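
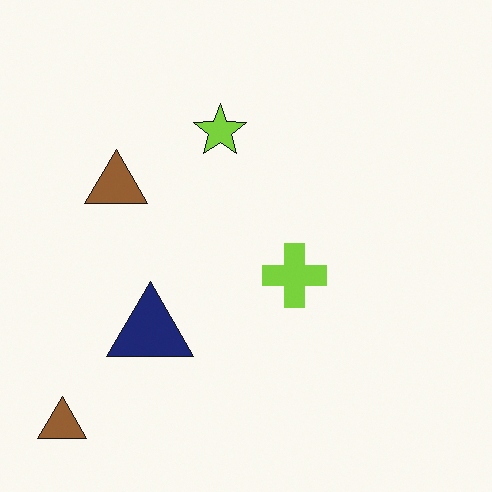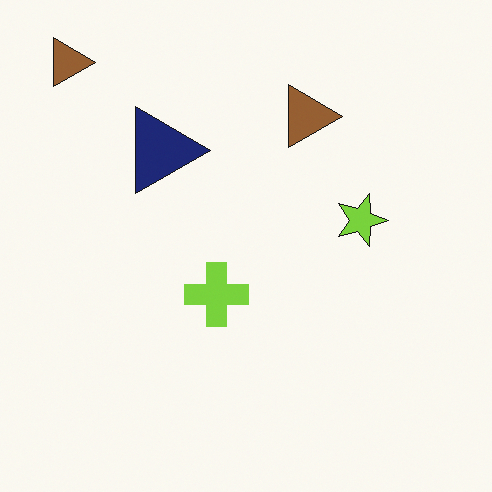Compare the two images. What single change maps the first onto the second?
It was rotated 90° clockwise.

The navy triangle sits in the bottom-left of the first image and the top-left of the second — consistent with a whole-image 90° clockwise rotation.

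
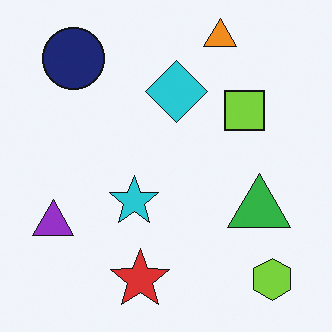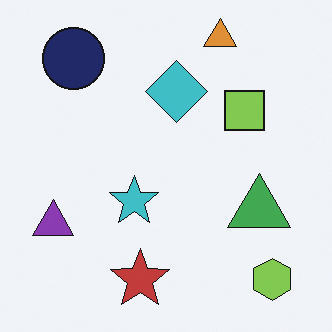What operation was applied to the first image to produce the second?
The second image is the first slightly desaturated.

All colors are more muted and greyish — a global saturation change.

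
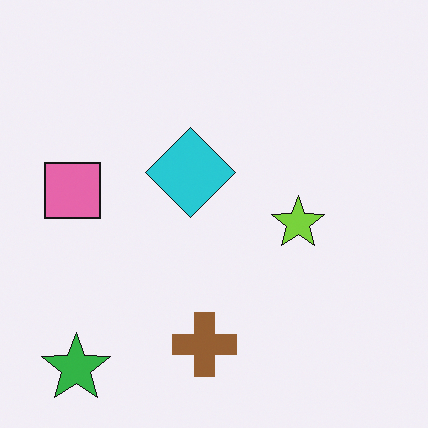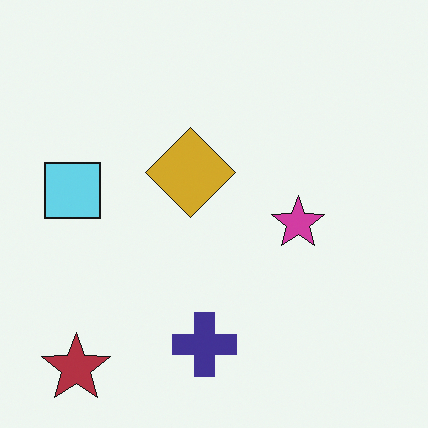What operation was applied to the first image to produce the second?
The transformation is: hue-shifted through roughly half the color wheel.

Every shape's color has rotated by the same amount around the hue wheel — a uniform hue shift.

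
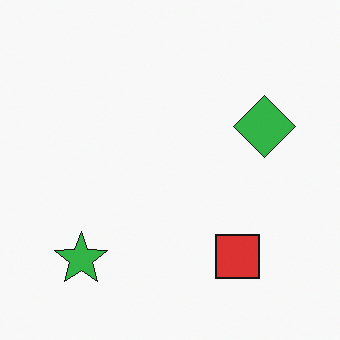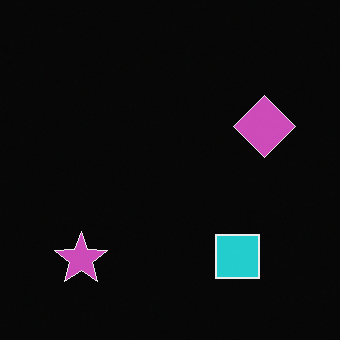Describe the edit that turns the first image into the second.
This is the original image color-inverted (negative).

The light background has become dark and every shape's color is its complement — a photographic negative.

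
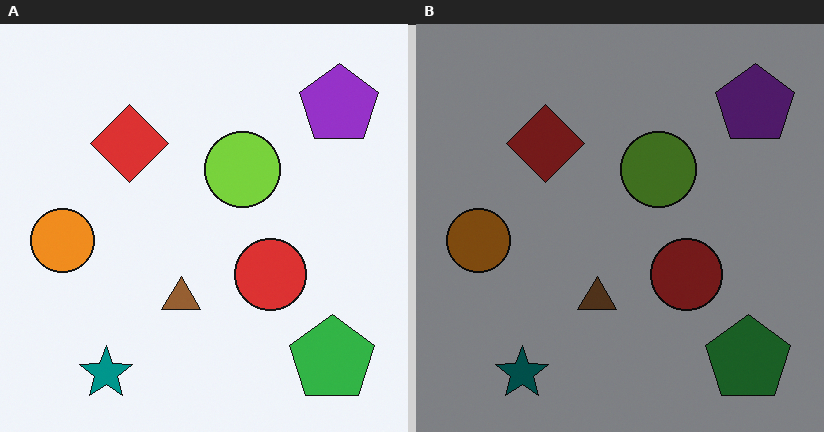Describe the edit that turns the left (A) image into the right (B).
It was noticeably darkened.

Every pixel — background and shapes alike — is uniformly darkened.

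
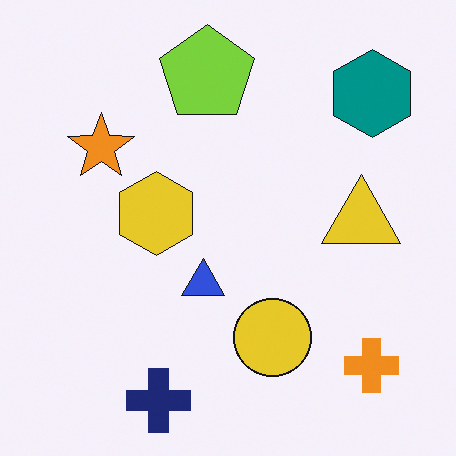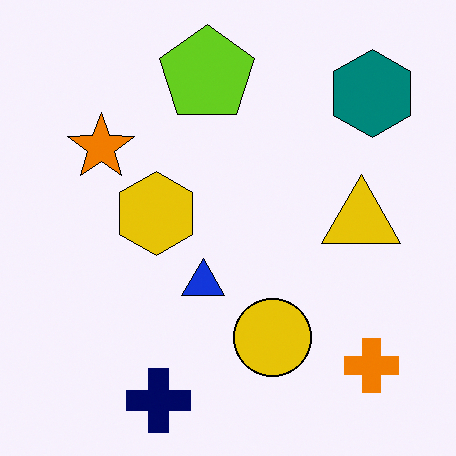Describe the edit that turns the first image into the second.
The second image is the first given slightly increased contrast.

Tones are pushed away from mid-grey across the whole image — a global contrast change.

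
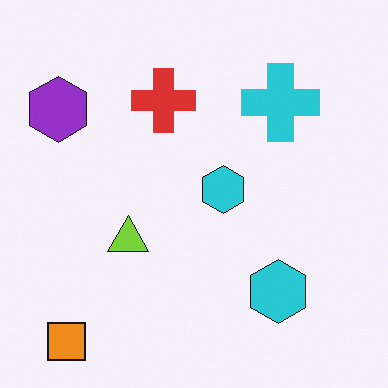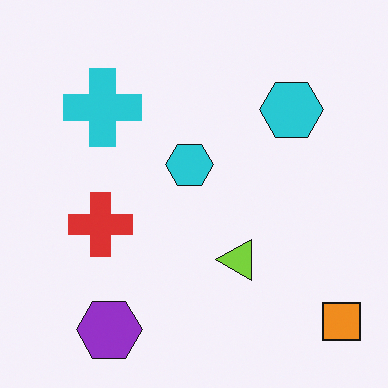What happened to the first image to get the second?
The transformation is: rotated 90° counter-clockwise.

The orange square sits in the bottom-left of the first image and the bottom-right of the second — consistent with a whole-image 90° counter-clockwise rotation.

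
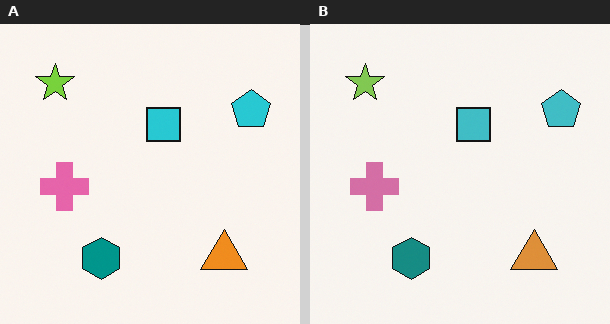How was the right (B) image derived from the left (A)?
It was slightly desaturated.

All colors are more muted and greyish — a global saturation change.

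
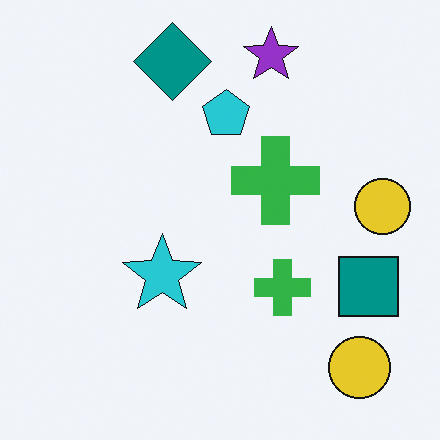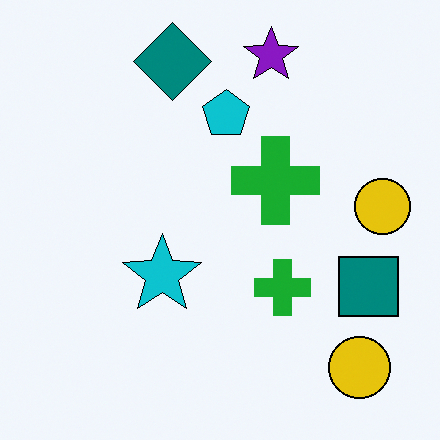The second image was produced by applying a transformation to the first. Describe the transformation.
It was given slightly increased contrast.

Tones are pushed away from mid-grey across the whole image — a global contrast change.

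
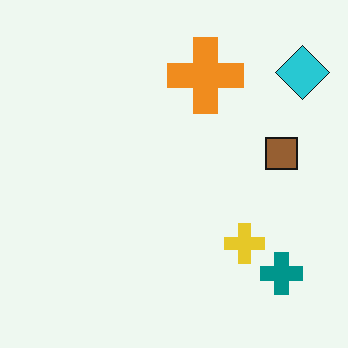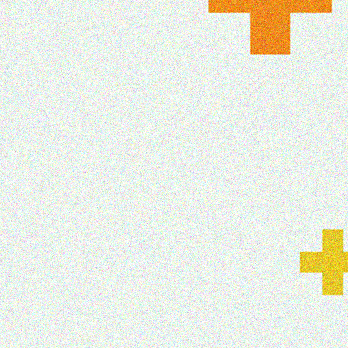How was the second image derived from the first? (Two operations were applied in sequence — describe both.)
The second image is the first cropped to a modestly smaller region and rescaled, then degraded with visible gaussian noise.

The visible shapes are larger and the field of view is narrower; shapes near the original edges may be partly or wholly outside the frame — a crop-and-rescale. Random speckle covers the whole image, including the flat background.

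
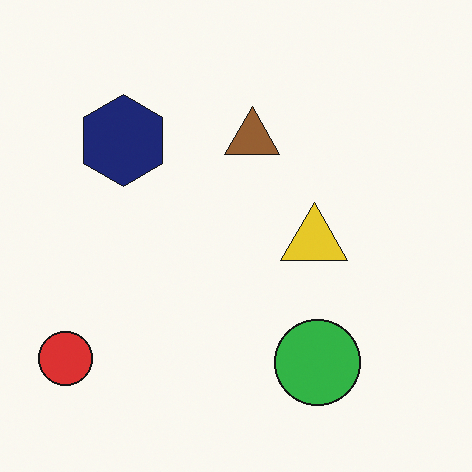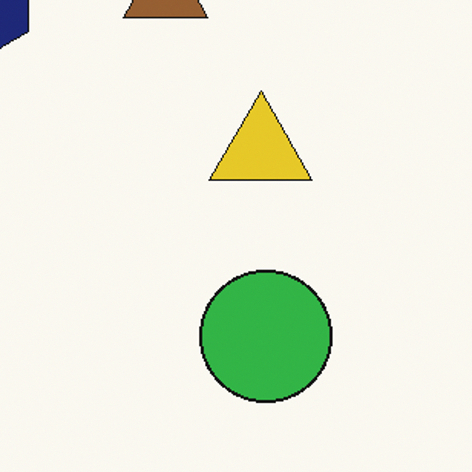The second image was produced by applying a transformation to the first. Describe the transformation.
The transformation is: cropped slightly and scaled back up.

The visible shapes are larger and the field of view is narrower; shapes near the original edges may be partly or wholly outside the frame — a crop-and-rescale.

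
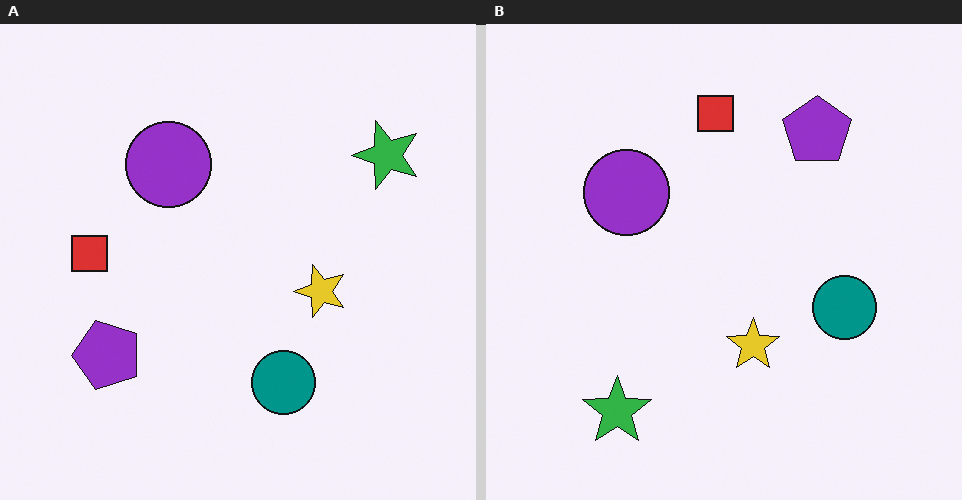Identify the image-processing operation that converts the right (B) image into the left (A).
The transformation is: transposed (reflected across the top-left ↔ bottom-right diagonal).

Shapes have swapped their row and column positions — what was in the top-right is now in the bottom-left — a diagonal reflection.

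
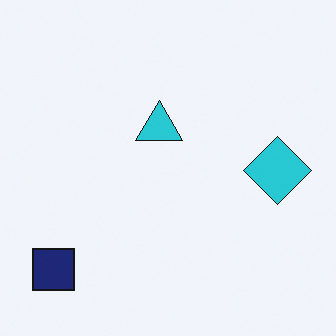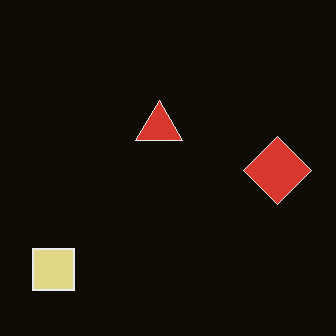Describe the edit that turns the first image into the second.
Color-inverted (negative).

The light background has become dark and every shape's color is its complement — a photographic negative.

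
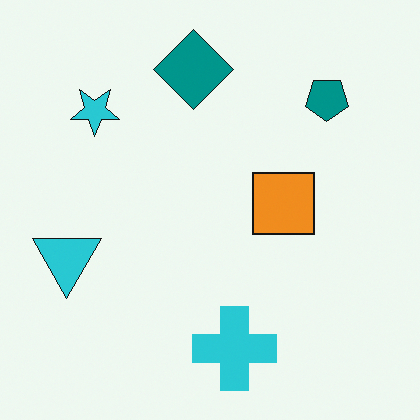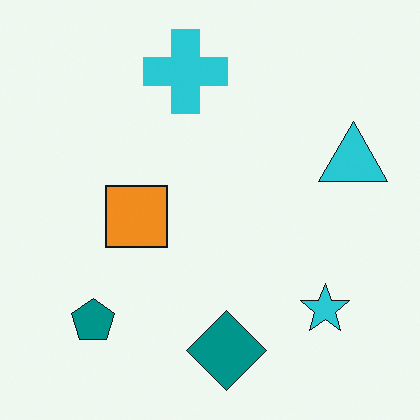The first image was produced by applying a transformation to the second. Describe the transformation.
The first image is the second rotated 180°.

The teal pentagon sits in the bottom-left of the second image and the top-right of the first — consistent with a whole-image 180° rotation.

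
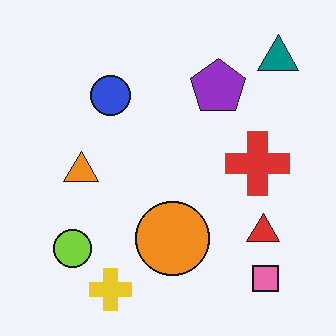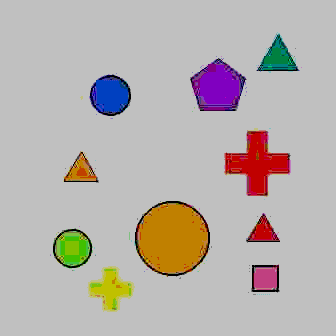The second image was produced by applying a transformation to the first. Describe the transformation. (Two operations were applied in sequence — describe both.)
Degraded with heavy JPEG compression, then heavily posterized to just a handful of flat colors.

Blocky 8×8 compression artifacts appear around shape edges and the flat background shows ringing — characteristic JPEG degradation. Each flat color has snapped to a coarser quantized level — most visibly, the near-white background has dropped to a flat grey.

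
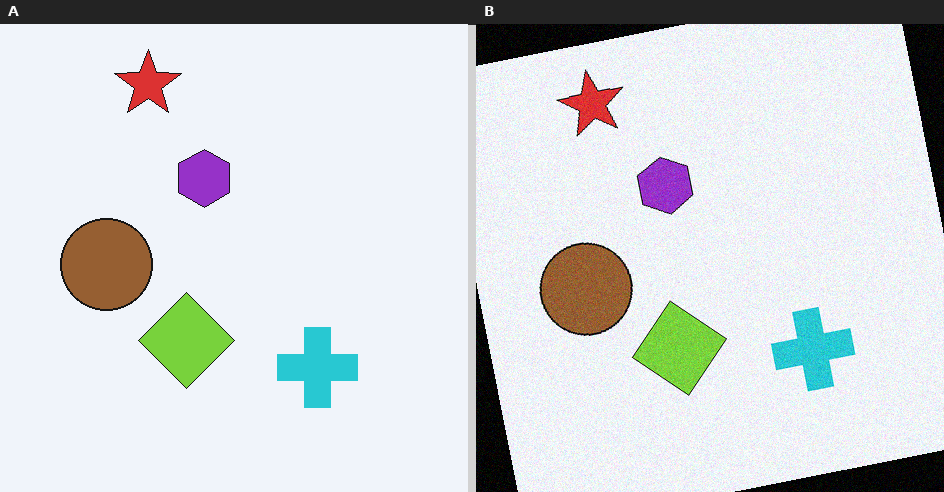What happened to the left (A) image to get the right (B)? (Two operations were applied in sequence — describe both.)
This is the original image rotated counter-clockwise by a small amount, then degraded with a light layer of grain.

Every shape is tilted by the same angle and the image corners show triangular fill wedges — a whole-image rotation by a non-right angle. Random speckle covers the whole image, including the flat background.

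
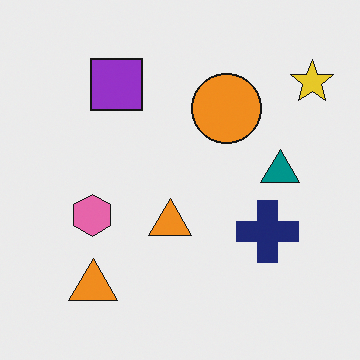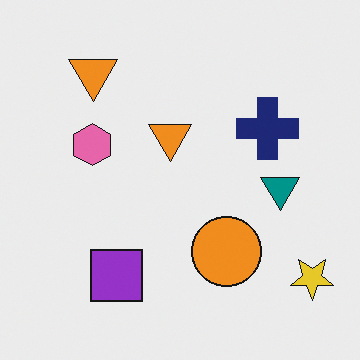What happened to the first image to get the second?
Flipped vertically (top ↔ bottom).

The yellow star is in the top-right of the first image and the bottom-right of the second — shapes on opposite sides of the horizontal midline have swapped in a mirror flip.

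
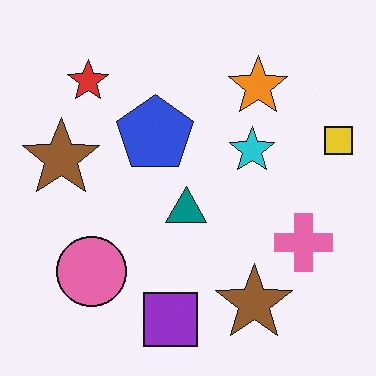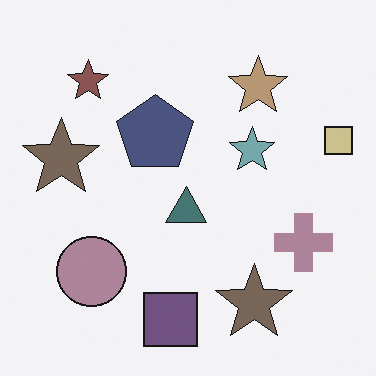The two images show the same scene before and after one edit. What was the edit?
This is the original image made much more muted (saturation change).

All colors are more muted and greyish — a global saturation change.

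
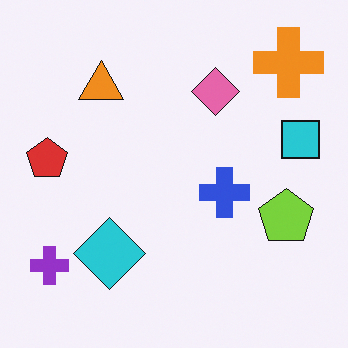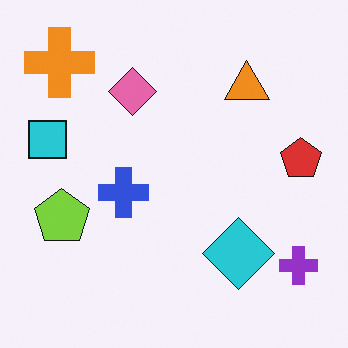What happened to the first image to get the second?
This is the original image flipped horizontally (left ↔ right).

The red pentagon is in the left of the first image and the right of the second — shapes on opposite sides of the vertical midline have swapped in a mirror flip.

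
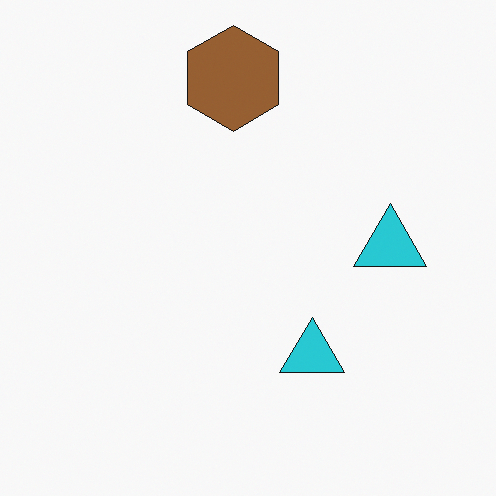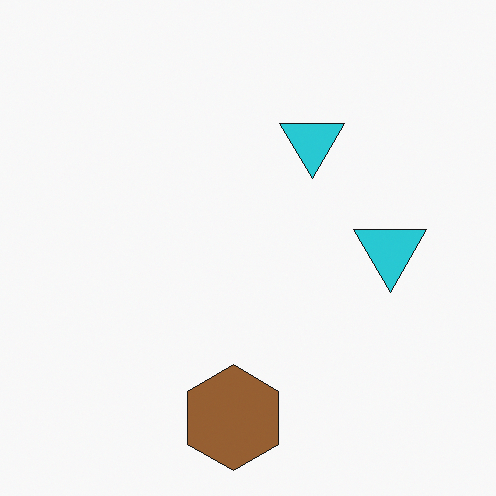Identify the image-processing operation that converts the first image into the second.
This is the original image flipped vertically (top ↔ bottom).

The brown hexagon is in the top of the first image and the bottom of the second — shapes on opposite sides of the horizontal midline have swapped in a mirror flip.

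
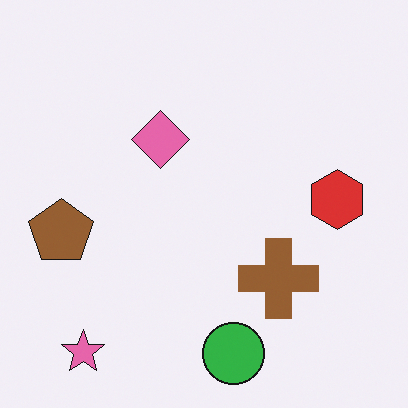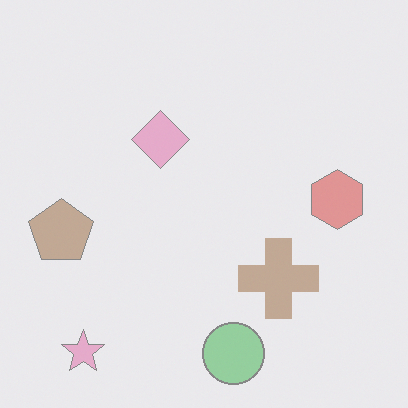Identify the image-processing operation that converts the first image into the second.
It was given much lower contrast.

Tones are pushed toward mid-grey across the whole image — a global contrast change.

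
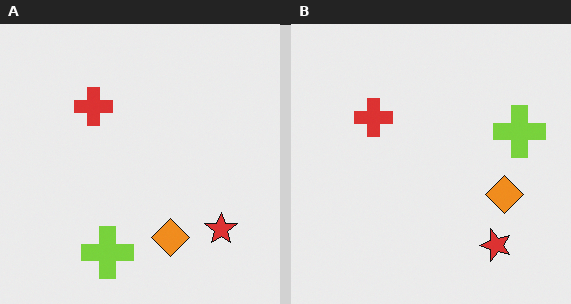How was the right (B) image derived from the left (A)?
The image was transposed (reflected across the top-left ↔ bottom-right diagonal).

Shapes have swapped their row and column positions — what was in the top-right is now in the bottom-left — a diagonal reflection.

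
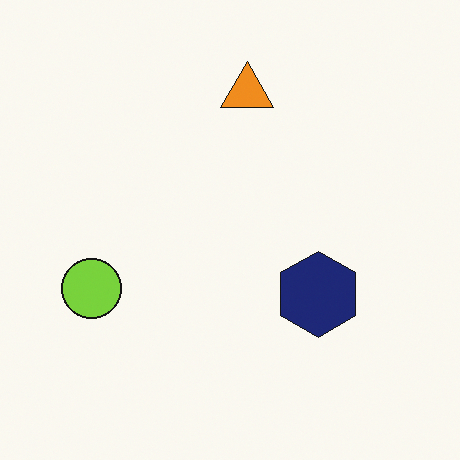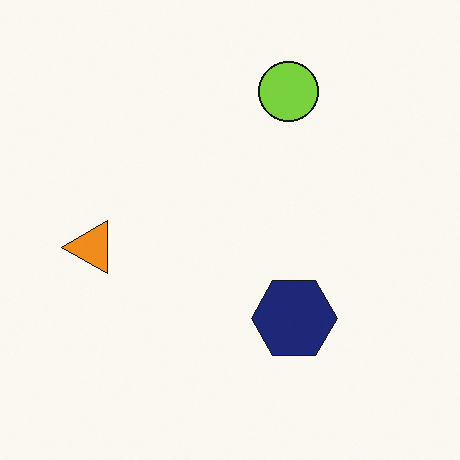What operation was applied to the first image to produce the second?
The image was transposed (reflected across the top-left ↔ bottom-right diagonal).

Shapes have swapped their row and column positions — what was in the top-right is now in the bottom-left — a diagonal reflection.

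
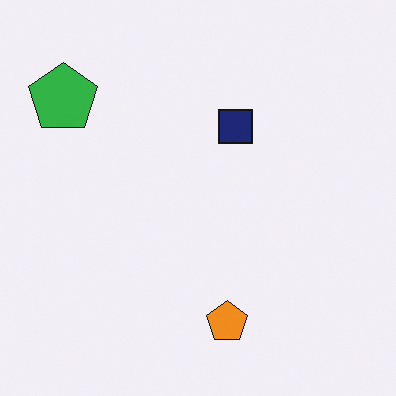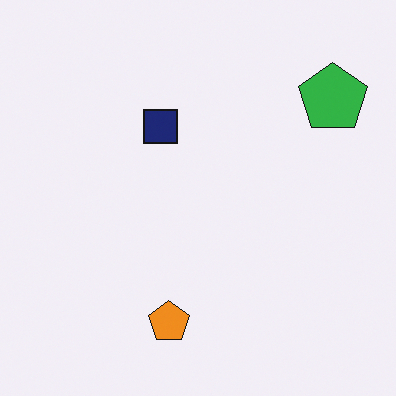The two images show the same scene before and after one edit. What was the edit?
This is the original image flipped horizontally (left ↔ right).

The green pentagon is in the top-left of the first image and the top-right of the second — shapes on opposite sides of the vertical midline have swapped in a mirror flip.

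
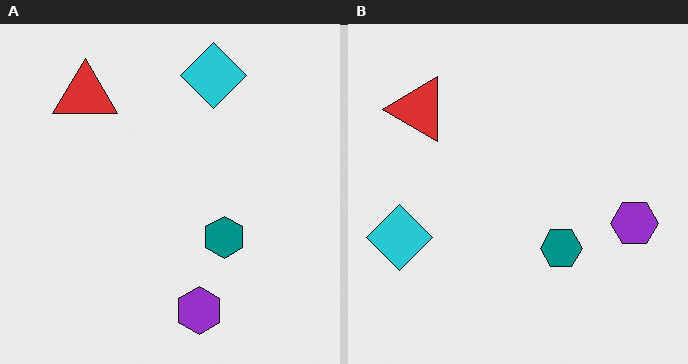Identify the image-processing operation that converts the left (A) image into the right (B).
The transformation is: transposed (reflected across the top-left ↔ bottom-right diagonal).

Shapes have swapped their row and column positions — what was in the top-right is now in the bottom-left — a diagonal reflection.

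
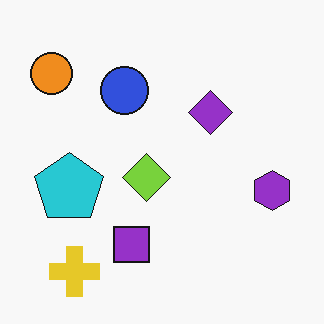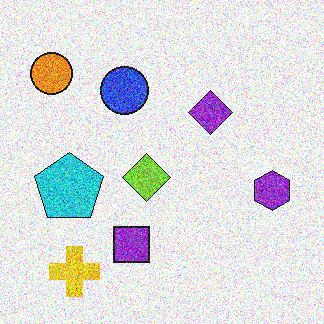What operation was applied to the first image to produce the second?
The transformation is: degraded with heavy additive noise.

Random speckle covers the whole image, including the flat background.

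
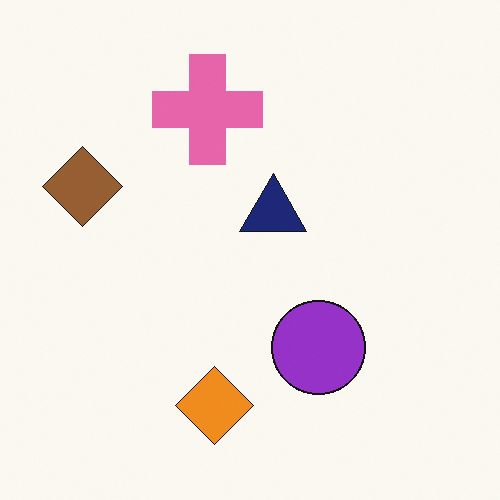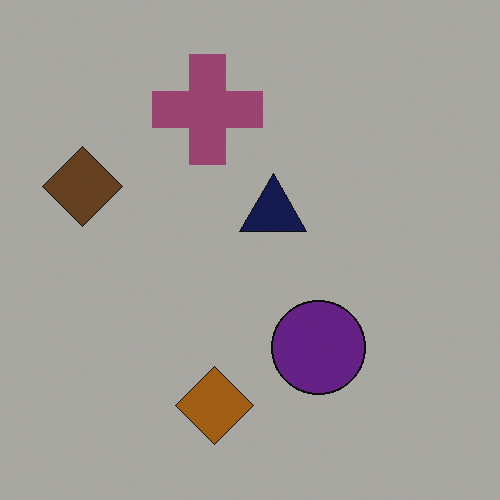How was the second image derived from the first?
The transformation is: darkened a lot.

Every pixel — background and shapes alike — is uniformly darkened.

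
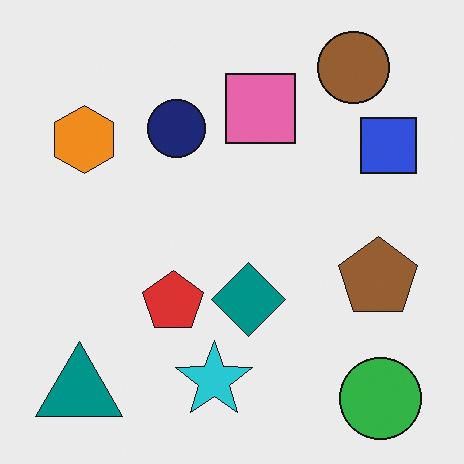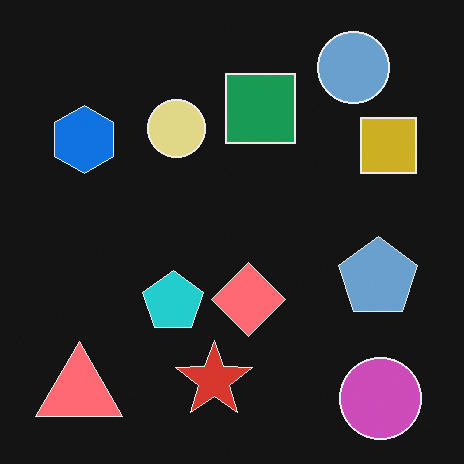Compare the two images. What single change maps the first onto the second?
The transformation is: color-inverted (negative).

The light background has become dark and every shape's color is its complement — a photographic negative.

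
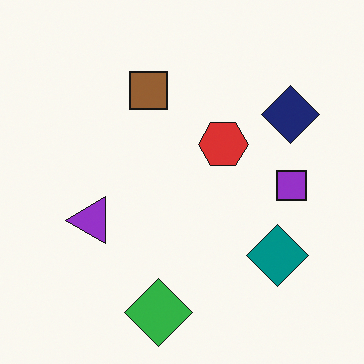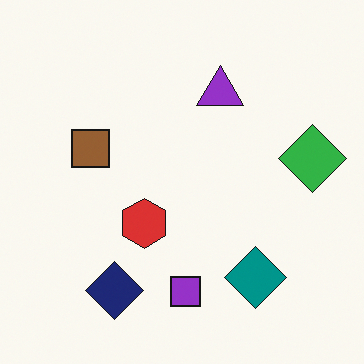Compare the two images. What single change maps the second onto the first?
The first image is the second transposed (reflected across the top-left ↔ bottom-right diagonal).

Shapes have swapped their row and column positions — what was in the top-right is now in the bottom-left — a diagonal reflection.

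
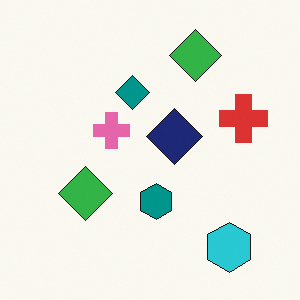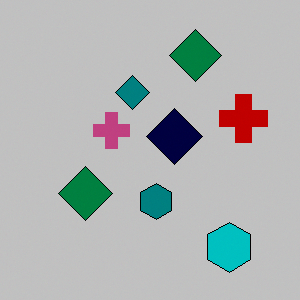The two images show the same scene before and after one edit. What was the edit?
The image was heavily posterized to just a handful of flat colors.

Each flat color has snapped to a coarser quantized level — most visibly, the near-white background has dropped to a flat grey.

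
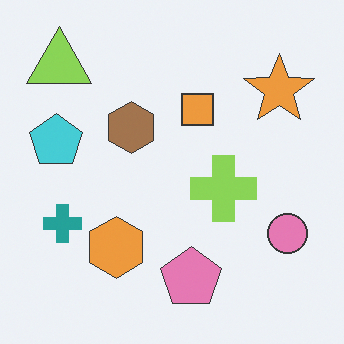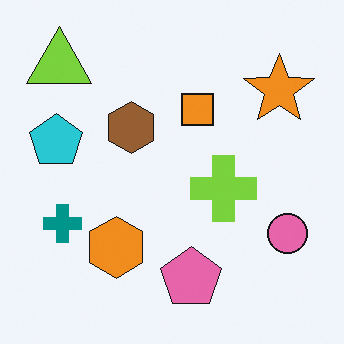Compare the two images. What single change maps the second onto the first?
It was given slightly reduced contrast.

Tones are pushed toward mid-grey across the whole image — a global contrast change.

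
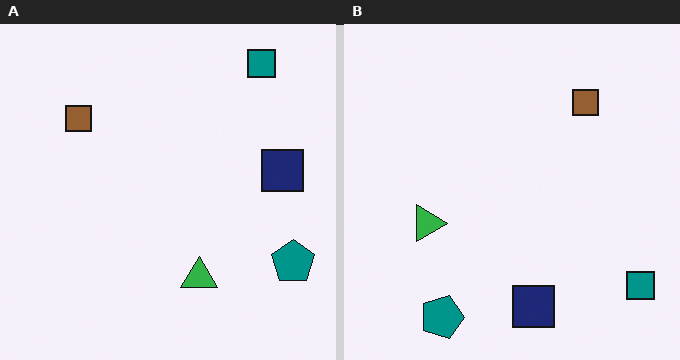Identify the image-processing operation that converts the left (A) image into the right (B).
The image was rotated 90° clockwise.

The teal square sits in the top-right of the left (A) image and the bottom-right of the right (B) — consistent with a whole-image 90° clockwise rotation.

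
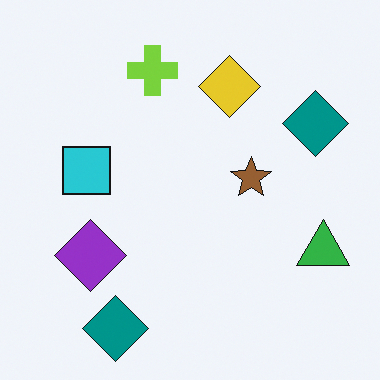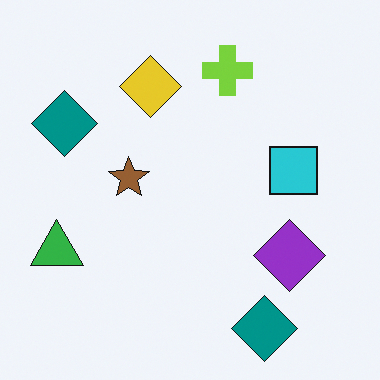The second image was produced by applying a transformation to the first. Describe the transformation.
The transformation is: flipped horizontally (left ↔ right).

The green triangle is in the right of the first image and the left of the second — shapes on opposite sides of the vertical midline have swapped in a mirror flip.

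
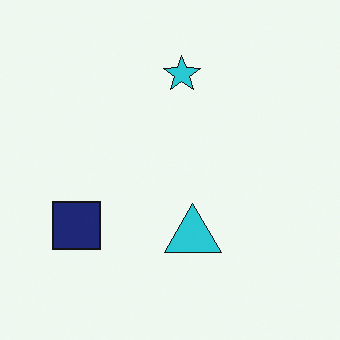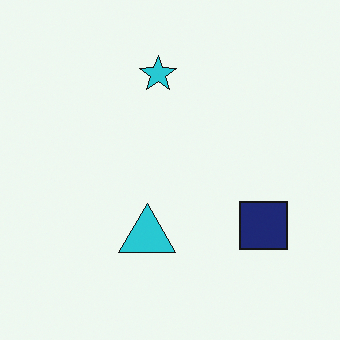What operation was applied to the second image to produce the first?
The image was flipped horizontally (left ↔ right).

The navy square is in the right of the second image and the left of the first — shapes on opposite sides of the vertical midline have swapped in a mirror flip.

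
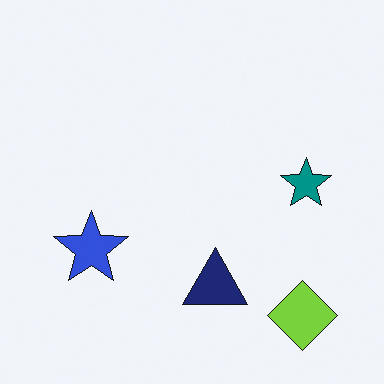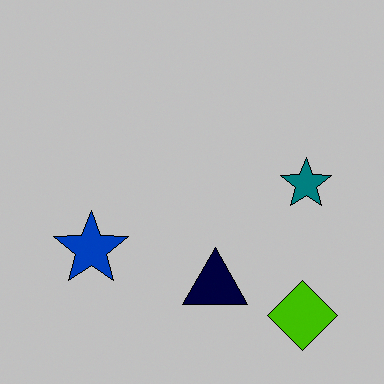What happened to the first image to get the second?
The second image is the first aggressively posterized.

Each flat color has snapped to a coarser quantized level — most visibly, the near-white background has dropped to a flat grey.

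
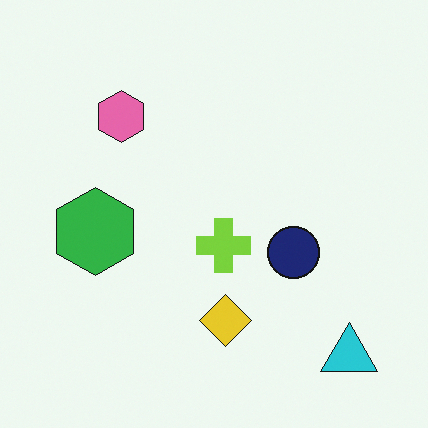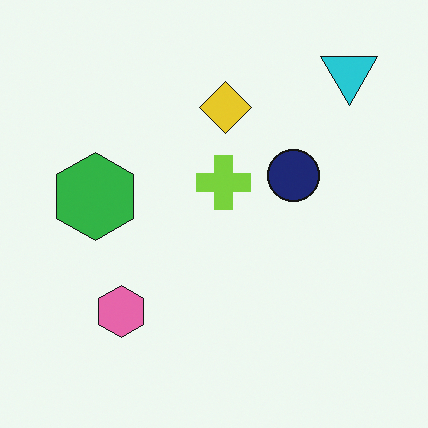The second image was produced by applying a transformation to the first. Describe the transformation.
Flipped vertically (top ↔ bottom).

The cyan triangle is in the bottom-right of the first image and the top-right of the second — shapes on opposite sides of the horizontal midline have swapped in a mirror flip.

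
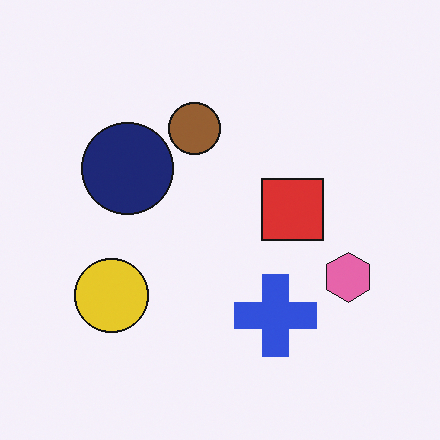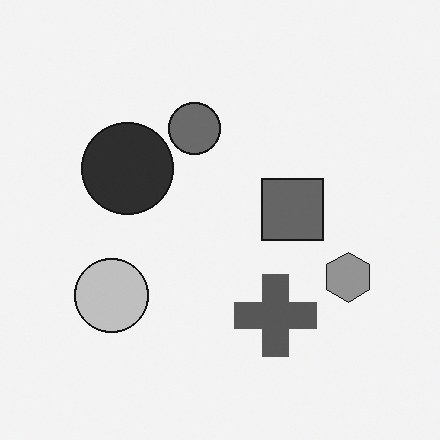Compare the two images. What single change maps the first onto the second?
It was converted to grayscale.

All color is removed — every shape is now a shade of grey.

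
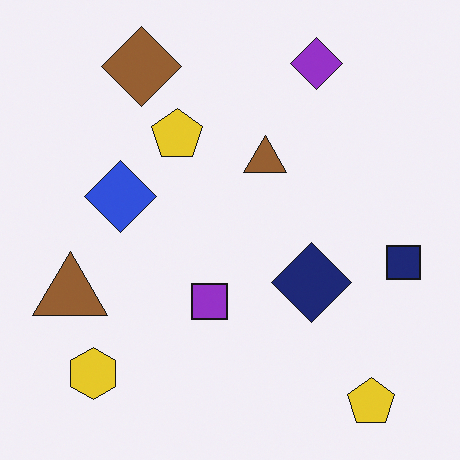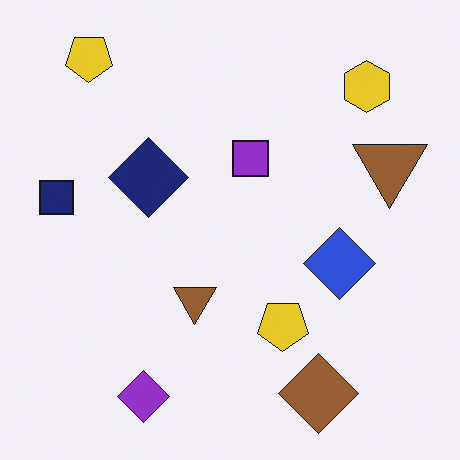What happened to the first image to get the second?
Rotated 180°.

The yellow hexagon sits in the bottom-left of the first image and the top-right of the second — consistent with a whole-image 180° rotation.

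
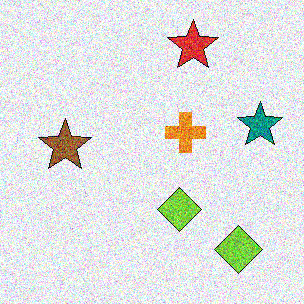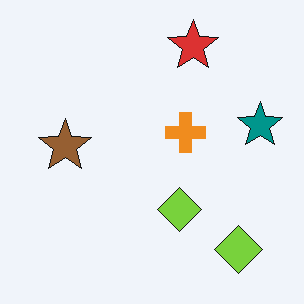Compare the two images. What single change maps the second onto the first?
Degraded with a thick layer of grain.

Random speckle covers the whole image, including the flat background.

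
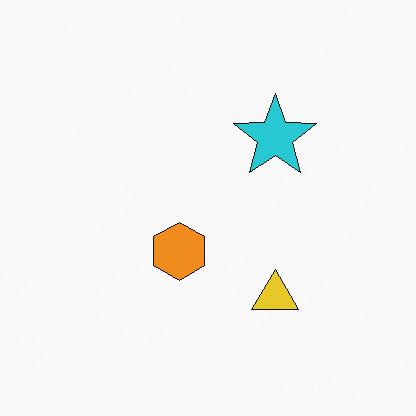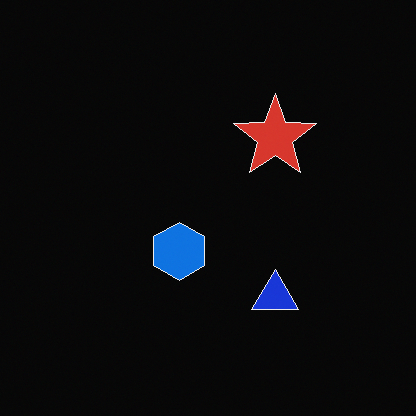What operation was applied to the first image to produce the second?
The second image is the first color-inverted (negative).

The light background has become dark and every shape's color is its complement — a photographic negative.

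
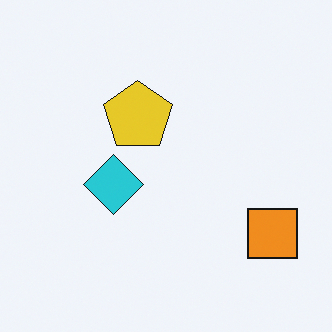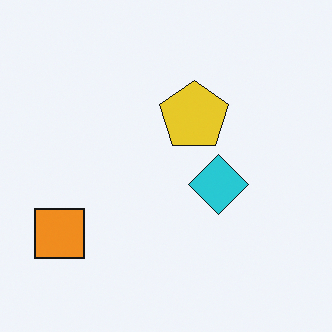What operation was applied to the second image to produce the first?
The transformation is: flipped horizontally (left ↔ right).

The orange square is in the bottom-left of the second image and the bottom-right of the first — shapes on opposite sides of the vertical midline have swapped in a mirror flip.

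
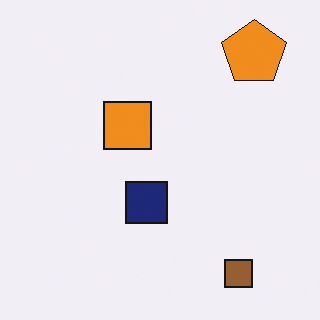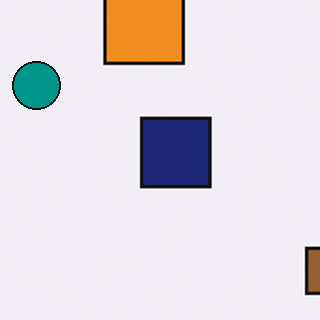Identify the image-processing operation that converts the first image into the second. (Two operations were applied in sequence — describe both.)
The second image is the first cropped to a noticeably smaller region and rescaled, then overlaid with an additional teal circle.

The visible shapes are larger and the field of view is narrower; shapes near the original edges may be partly or wholly outside the frame — a crop-and-rescale. A teal circle appears in the second image that is absent from the first.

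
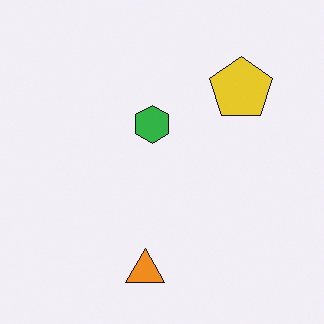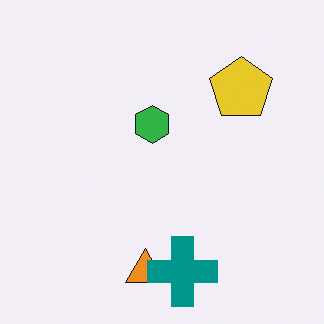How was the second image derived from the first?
This is the original image overlaid with an additional teal cross.

A teal cross appears in the second image that is absent from the first.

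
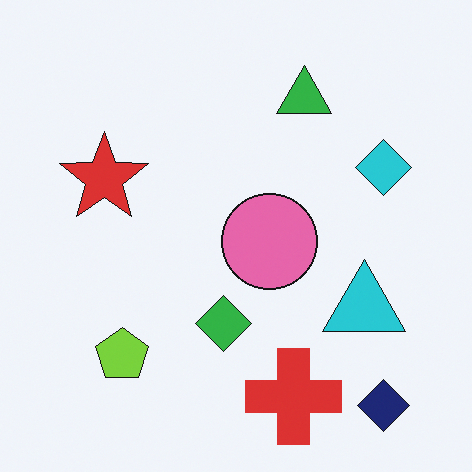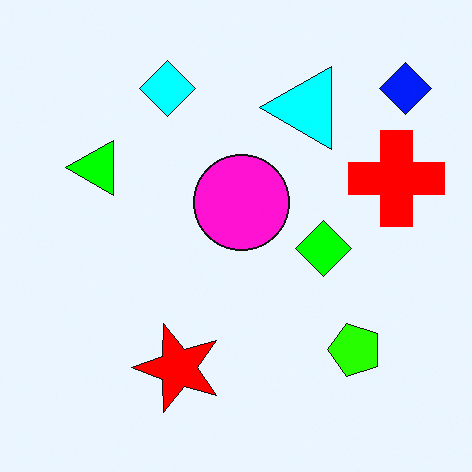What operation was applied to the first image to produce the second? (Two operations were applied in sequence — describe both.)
It was heavily oversaturated, then rotated 90° counter-clockwise.

All colors are more vivid — a global saturation change. The navy diamond sits in the bottom-right of the first image and the top-right of the second — consistent with a whole-image 90° counter-clockwise rotation.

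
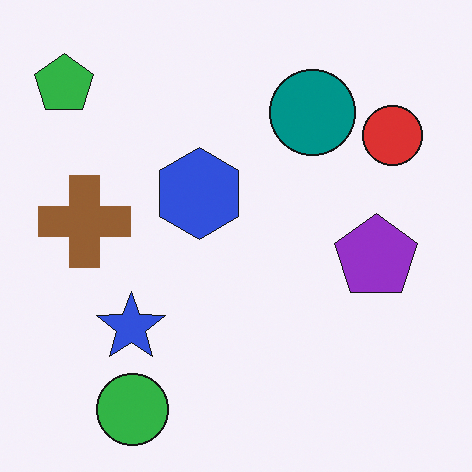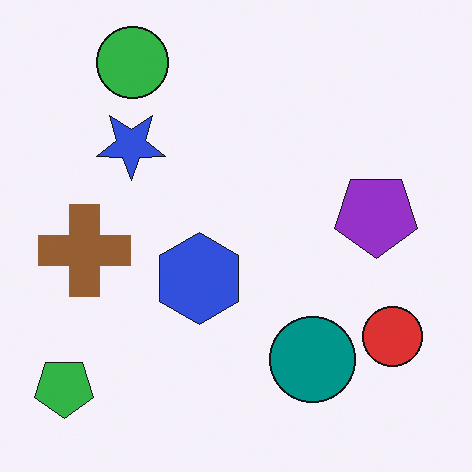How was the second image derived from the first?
It was flipped vertically (top ↔ bottom).

The green circle is in the bottom-left of the first image and the top-left of the second — shapes on opposite sides of the horizontal midline have swapped in a mirror flip.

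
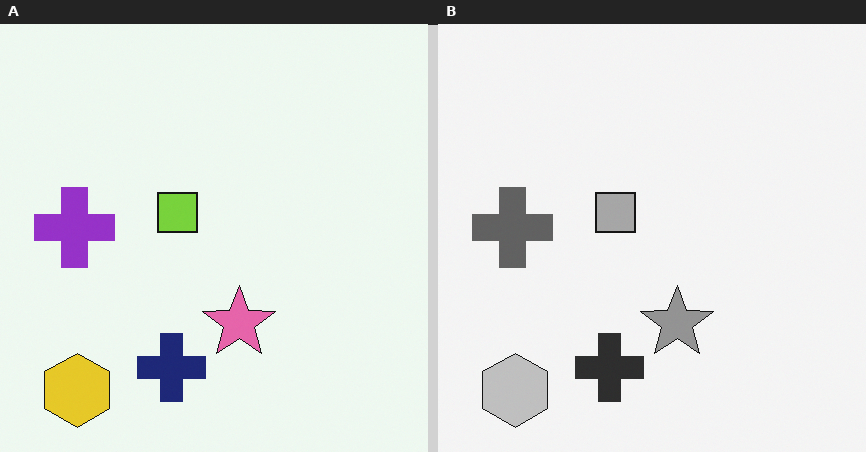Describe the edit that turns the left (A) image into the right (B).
The right (B) image is the left (A) converted to grayscale.

All color is removed — every shape is now a shade of grey.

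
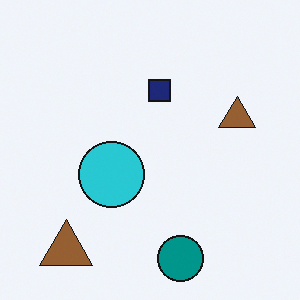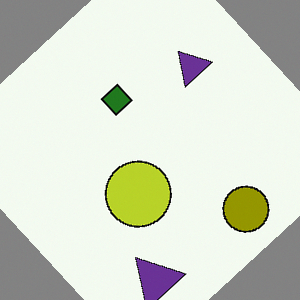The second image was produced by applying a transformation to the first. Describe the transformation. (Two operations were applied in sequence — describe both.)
The transformation is: rotated counter-clockwise by a large amount — several tens of degrees, then hue-shifted through roughly half the color wheel.

Every shape is tilted by the same angle and the image corners show triangular fill wedges — a whole-image rotation by a non-right angle. Every shape's color has rotated by the same amount around the hue wheel — a uniform hue shift.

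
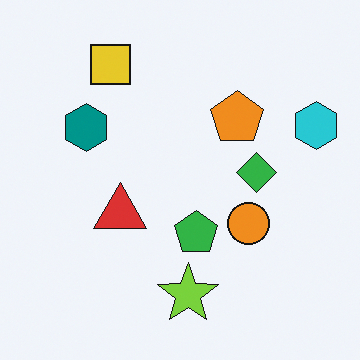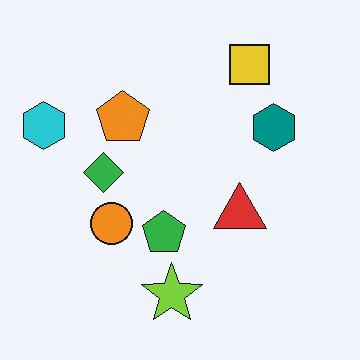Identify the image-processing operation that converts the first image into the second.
The transformation is: flipped horizontally (left ↔ right).

The cyan hexagon is in the right of the first image and the left of the second — shapes on opposite sides of the vertical midline have swapped in a mirror flip.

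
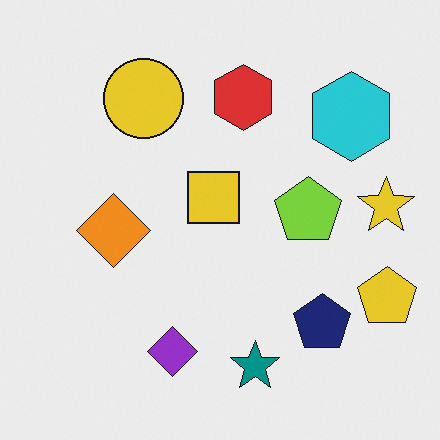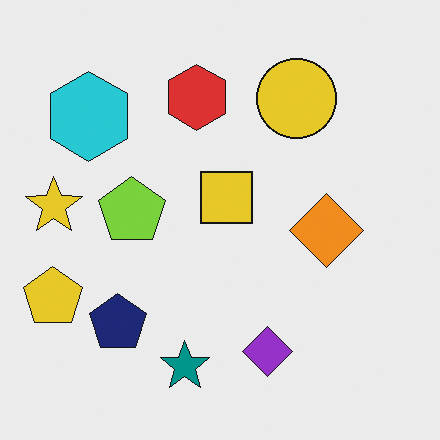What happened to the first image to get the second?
Flipped horizontally (left ↔ right).

The yellow pentagon is in the bottom-right of the first image and the bottom-left of the second — shapes on opposite sides of the vertical midline have swapped in a mirror flip.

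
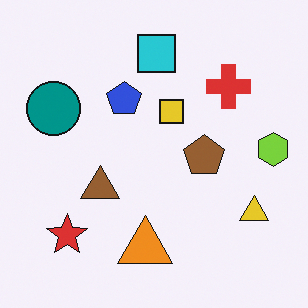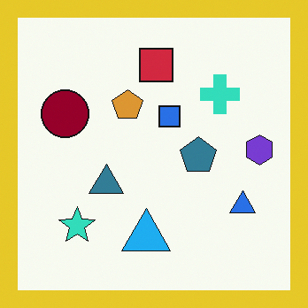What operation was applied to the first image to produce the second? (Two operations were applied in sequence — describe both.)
Hue-shifted through roughly half the color wheel, then framed with a yellow border.

Every shape's color has rotated by the same amount around the hue wheel — a uniform hue shift. A solid yellow frame runs around the edge of the second image, with the content slightly shrunk inside it.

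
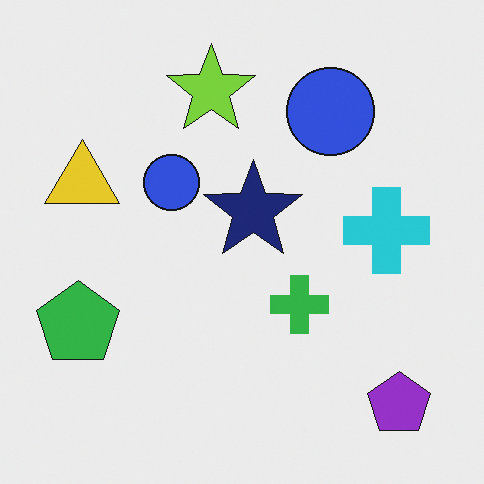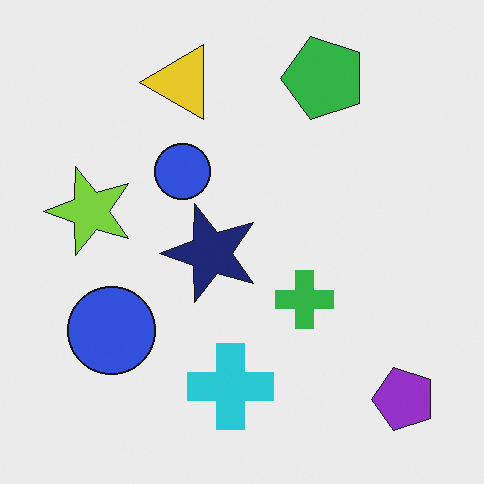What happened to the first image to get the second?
This is the original image transposed (reflected across the top-left ↔ bottom-right diagonal).

Shapes have swapped their row and column positions — what was in the top-right is now in the bottom-left — a diagonal reflection.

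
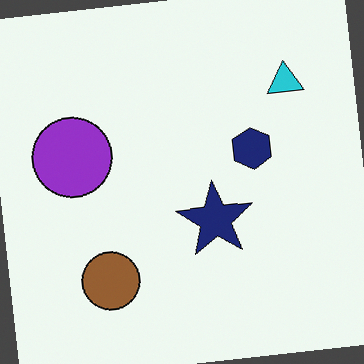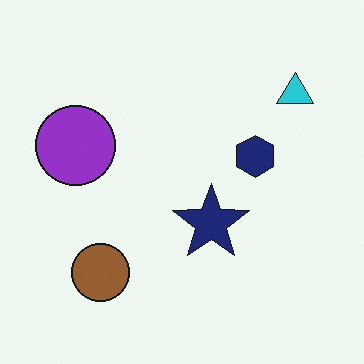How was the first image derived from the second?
The image was rotated counter-clockwise by a few degrees.

Every shape is tilted by the same angle and the image corners show triangular fill wedges — a whole-image rotation by a non-right angle.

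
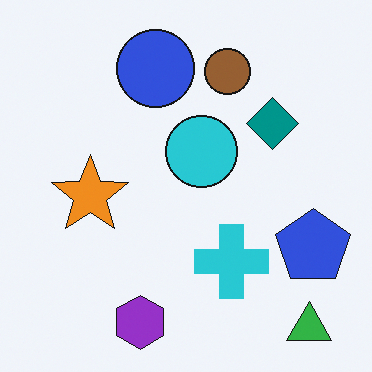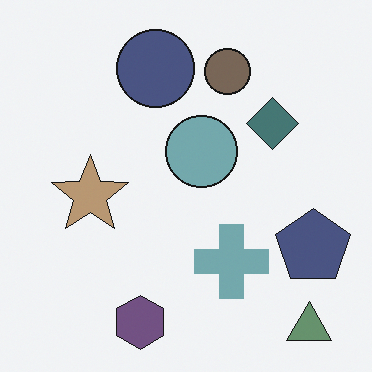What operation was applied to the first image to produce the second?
Heavily desaturated.

All colors are more muted and greyish — a global saturation change.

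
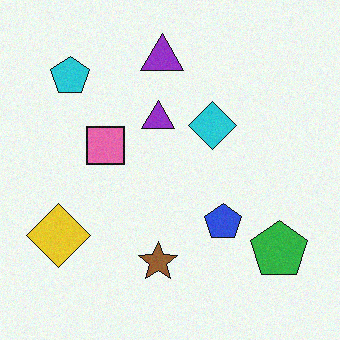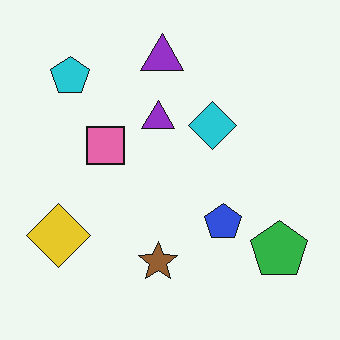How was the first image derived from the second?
The transformation is: degraded with a light layer of grain.

Random speckle covers the whole image, including the flat background.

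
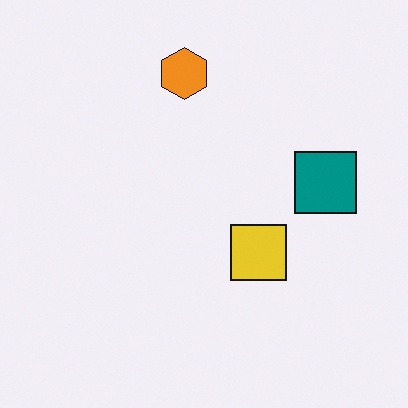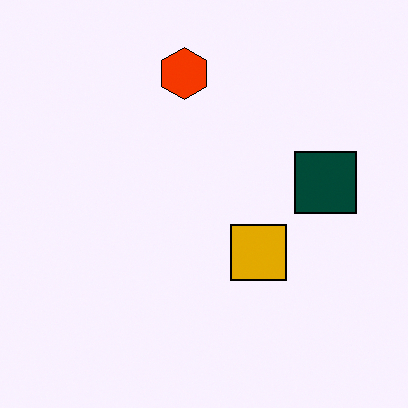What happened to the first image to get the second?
The transformation is: given much higher contrast.

Tones are pushed away from mid-grey across the whole image — a global contrast change.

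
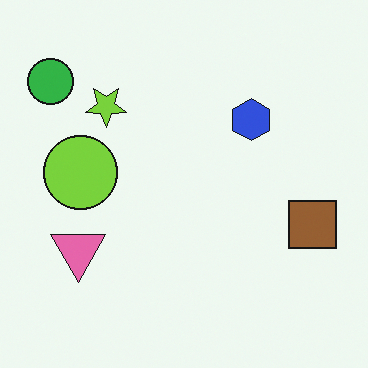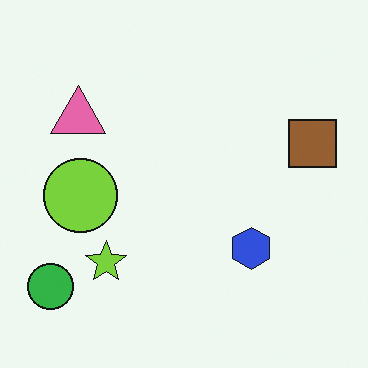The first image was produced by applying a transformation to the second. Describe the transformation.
Flipped vertically (top ↔ bottom).

The green circle is in the bottom-left of the second image and the top-left of the first — shapes on opposite sides of the horizontal midline have swapped in a mirror flip.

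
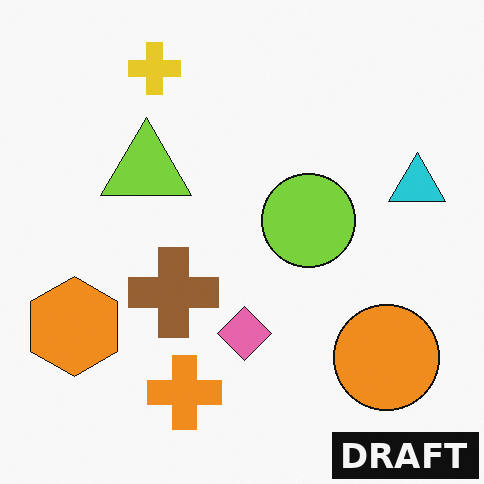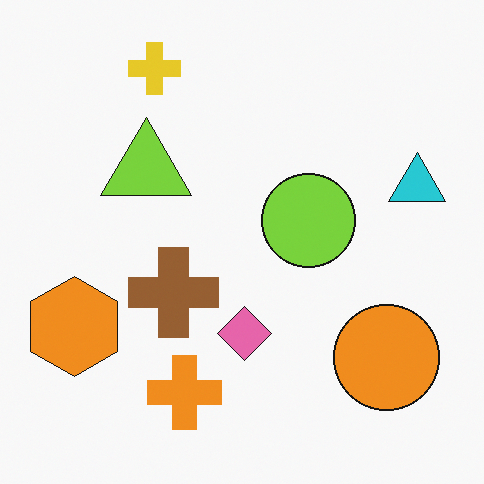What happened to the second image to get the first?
This is the original image watermarked with the text "DRAFT" in the lower-right corner.

A dark label reading "DRAFT" appears in the lower-right corner.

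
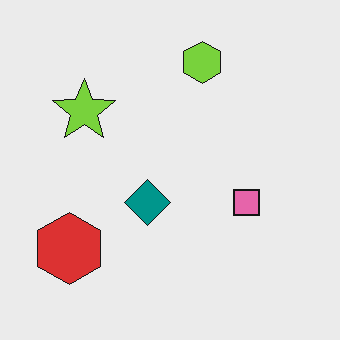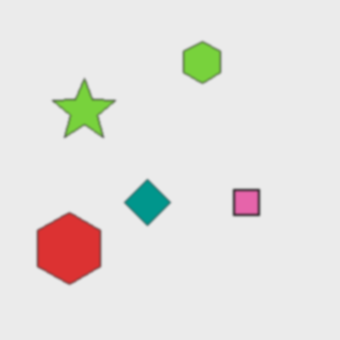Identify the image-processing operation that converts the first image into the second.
This is the original image slightly softened.

Shape edges and outlines are uniformly softened across the whole image.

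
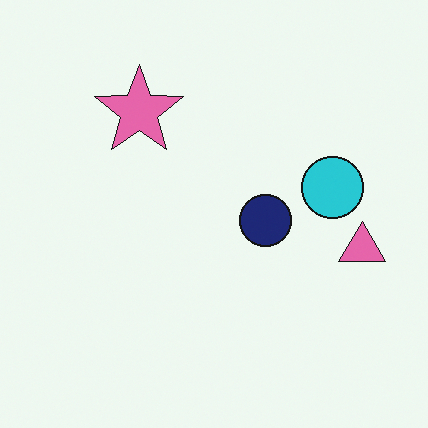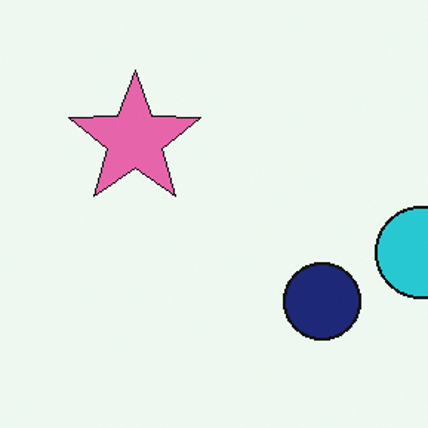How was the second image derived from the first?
The image was cropped to a modestly smaller region and rescaled.

The visible shapes are larger and the field of view is narrower; shapes near the original edges may be partly or wholly outside the frame — a crop-and-rescale.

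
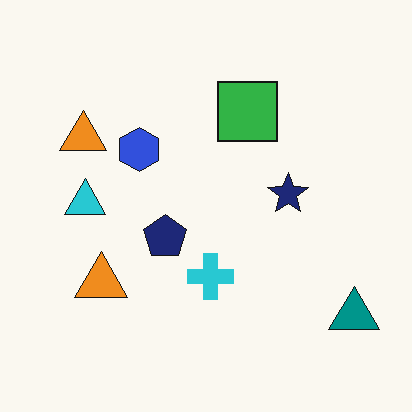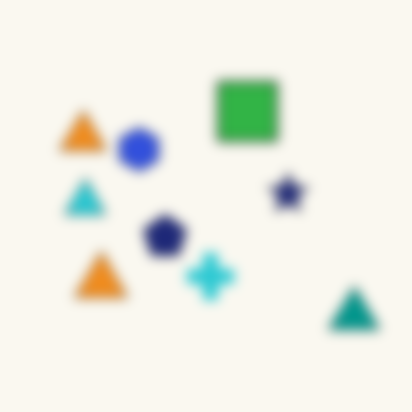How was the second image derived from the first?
Heavily blurred.

Shape edges and outlines are uniformly softened across the whole image.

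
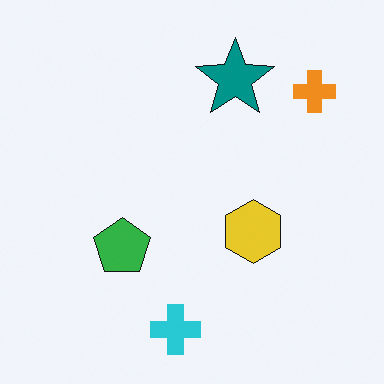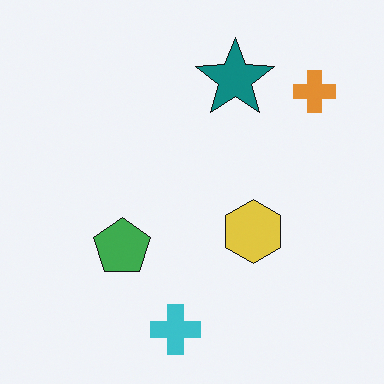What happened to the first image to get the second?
The image was slightly desaturated.

All colors are more muted and greyish — a global saturation change.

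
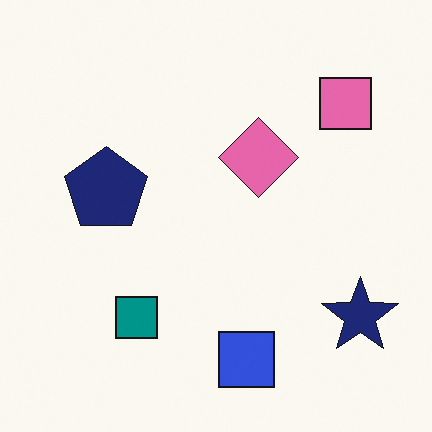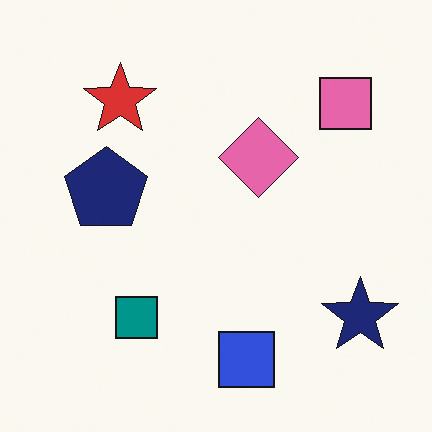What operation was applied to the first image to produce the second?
This is the original image overlaid with an additional red star.

A red star appears in the second image that is absent from the first.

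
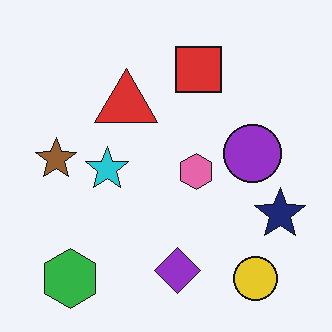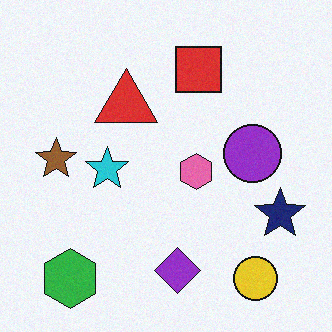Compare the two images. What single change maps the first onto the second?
The transformation is: degraded with subtle gaussian noise.

Random speckle covers the whole image, including the flat background.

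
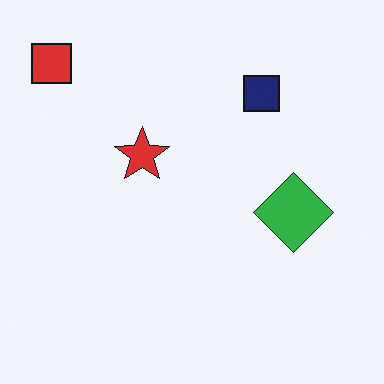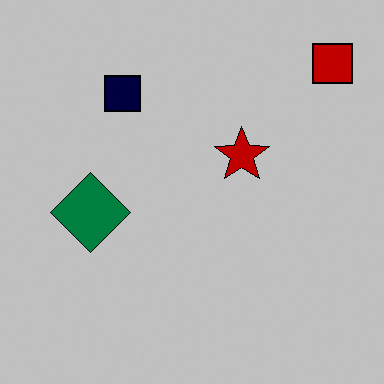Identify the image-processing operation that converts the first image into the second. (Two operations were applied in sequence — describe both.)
The image was flipped horizontally (left ↔ right), then heavily posterized to just a handful of flat colors.

The red square is in the top-left of the first image and the top-right of the second — shapes on opposite sides of the vertical midline have swapped in a mirror flip. Each flat color has snapped to a coarser quantized level — most visibly, the near-white background has dropped to a flat grey.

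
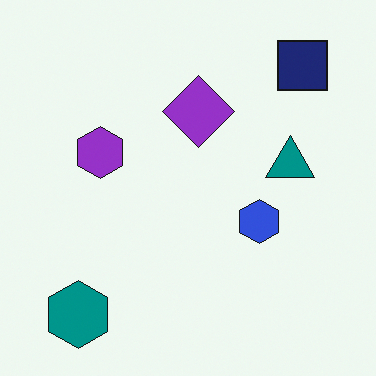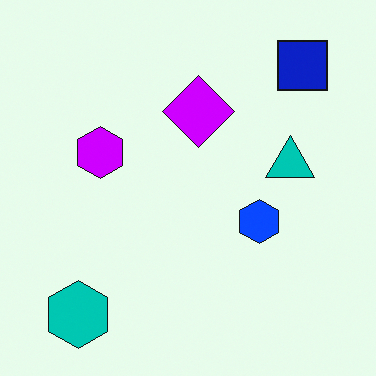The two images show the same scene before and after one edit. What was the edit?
It was heavily oversaturated.

All colors are more vivid — a global saturation change.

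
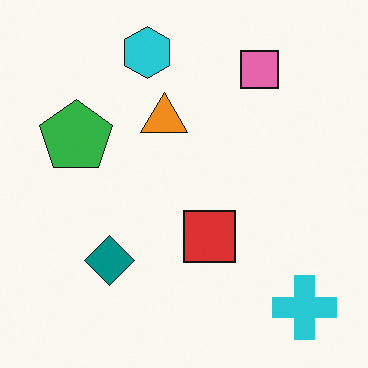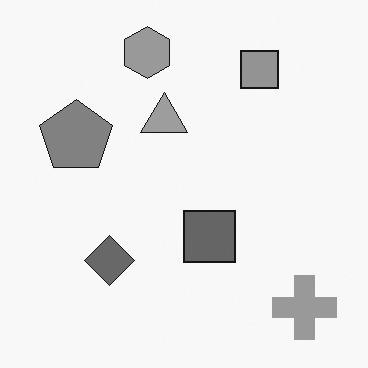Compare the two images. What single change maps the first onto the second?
The second image is the first converted to grayscale.

All color is removed — every shape is now a shade of grey.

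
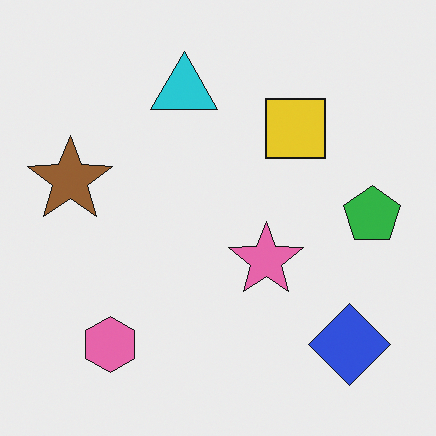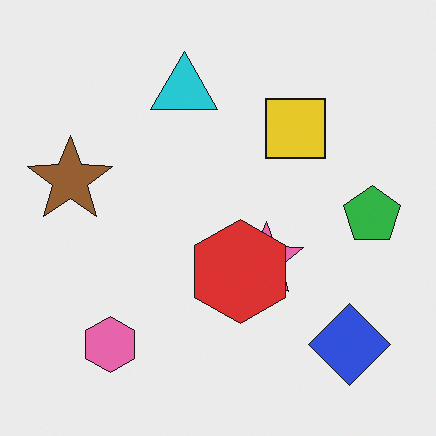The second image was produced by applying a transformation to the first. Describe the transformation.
This is the original image overlaid with an additional red hexagon.

A red hexagon appears in the second image that is absent from the first.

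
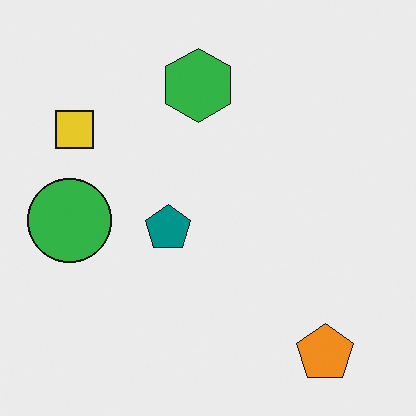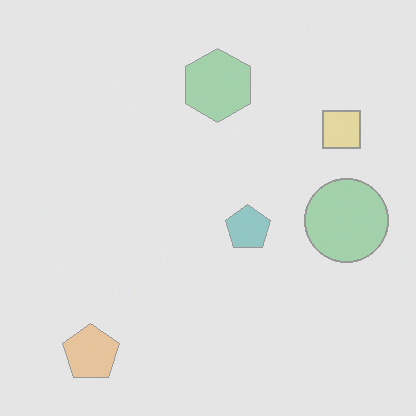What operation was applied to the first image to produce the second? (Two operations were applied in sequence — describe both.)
The transformation is: given much lower contrast, then flipped horizontally (left ↔ right).

Tones are pushed toward mid-grey across the whole image — a global contrast change. The green circle is in the left of the first image and the right of the second — shapes on opposite sides of the vertical midline have swapped in a mirror flip.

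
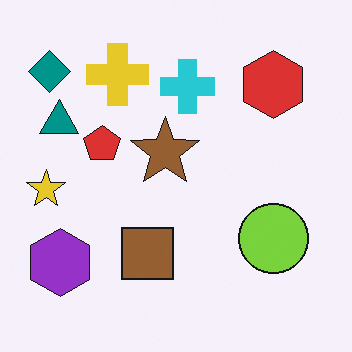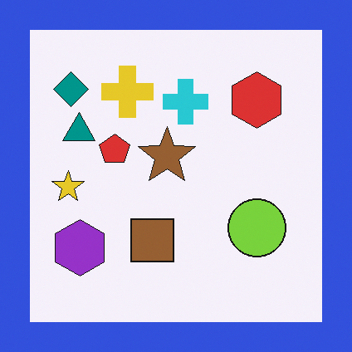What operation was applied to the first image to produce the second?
It was framed with a blue border.

A solid blue frame runs around the edge of the second image, with the content slightly shrunk inside it.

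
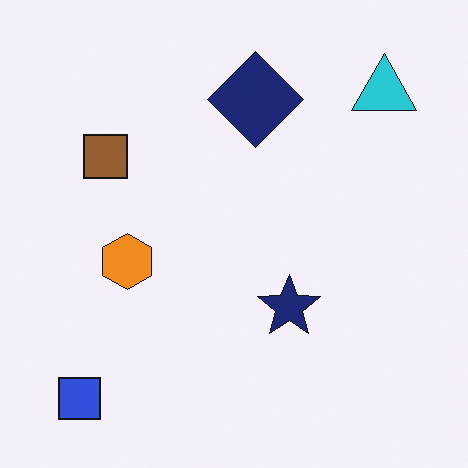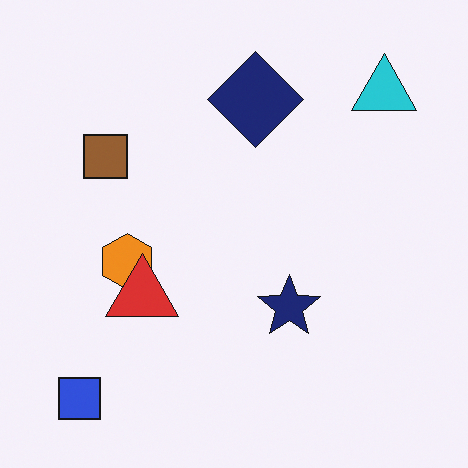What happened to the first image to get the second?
Overlaid with an additional red triangle.

A red triangle appears in the second image that is absent from the first.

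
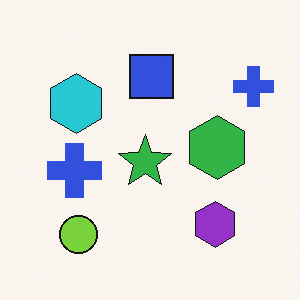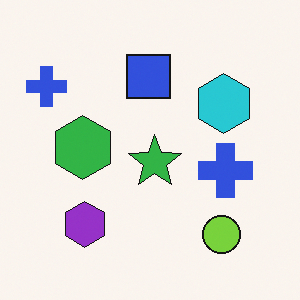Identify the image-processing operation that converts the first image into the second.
Flipped horizontally (left ↔ right).

The cyan hexagon is in the left of the first image and the right of the second — shapes on opposite sides of the vertical midline have swapped in a mirror flip.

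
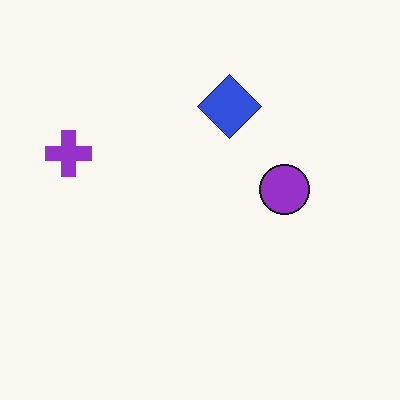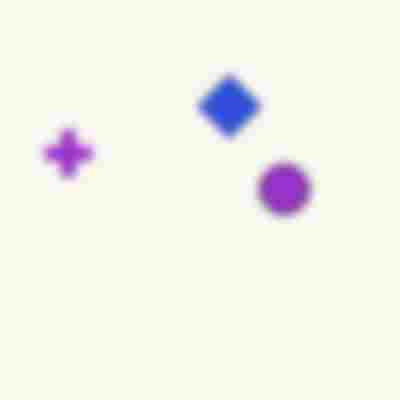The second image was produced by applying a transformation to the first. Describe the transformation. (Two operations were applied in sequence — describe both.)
The image was moderately blurred, then degraded with heavy JPEG compression.

Shape edges and outlines are uniformly softened across the whole image. Blocky 8×8 compression artifacts appear around shape edges and the flat background shows ringing — characteristic JPEG degradation.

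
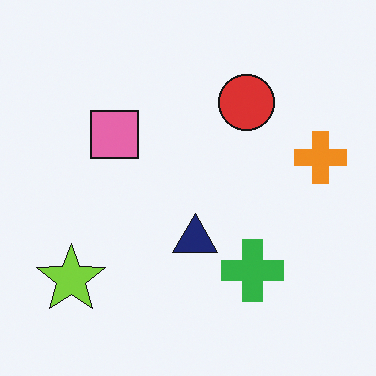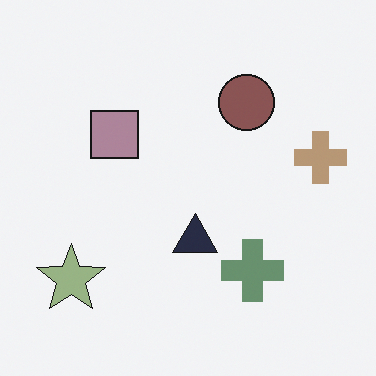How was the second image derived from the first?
The second image is the first heavily desaturated.

All colors are more muted and greyish — a global saturation change.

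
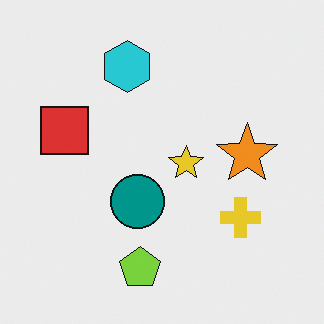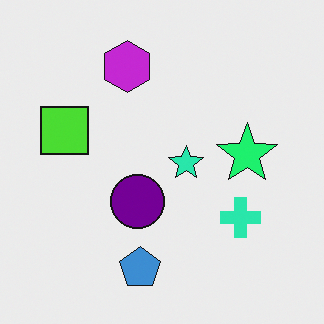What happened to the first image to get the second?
The second image is the first hue-shifted noticeably.

Every shape's color has rotated by the same amount around the hue wheel — a uniform hue shift.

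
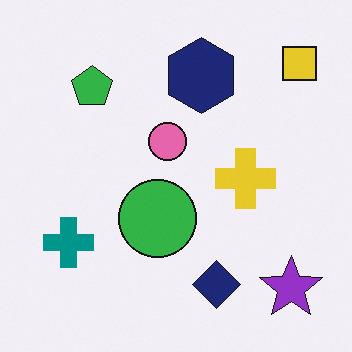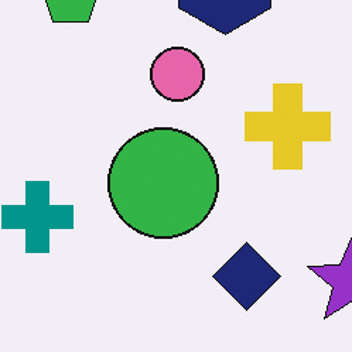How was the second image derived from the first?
The transformation is: cropped to a modestly smaller region and rescaled.

The visible shapes are larger and the field of view is narrower; shapes near the original edges may be partly or wholly outside the frame — a crop-and-rescale.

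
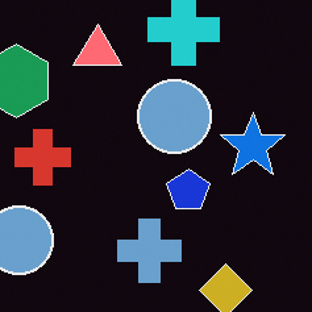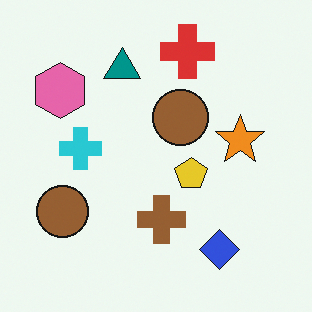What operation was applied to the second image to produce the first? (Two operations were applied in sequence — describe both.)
It was cropped slightly and scaled back up, then color-inverted (negative).

The visible shapes are larger and the field of view is narrower; shapes near the original edges may be partly or wholly outside the frame — a crop-and-rescale. The light background has become dark and every shape's color is its complement — a photographic negative.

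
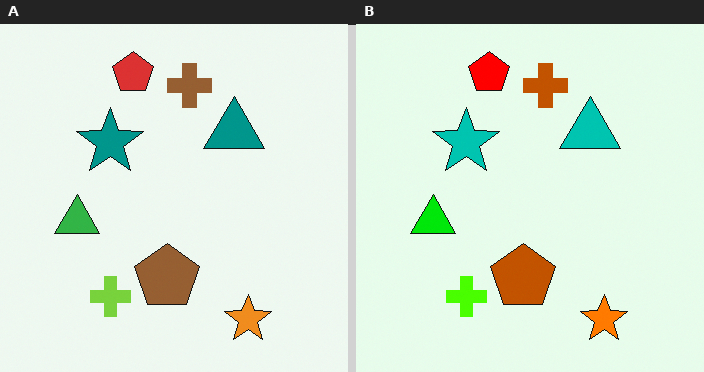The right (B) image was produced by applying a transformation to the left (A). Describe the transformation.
This is the original image made much more vivid (saturation change).

All colors are more vivid — a global saturation change.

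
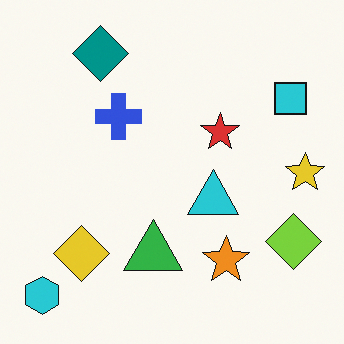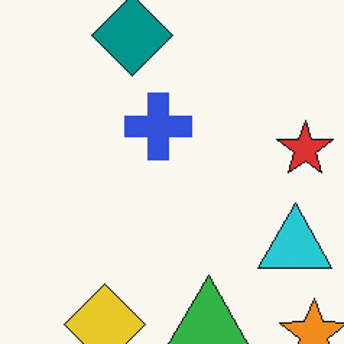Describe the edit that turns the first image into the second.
This is the original image cropped slightly and scaled back up.

The visible shapes are larger and the field of view is narrower; shapes near the original edges may be partly or wholly outside the frame — a crop-and-rescale.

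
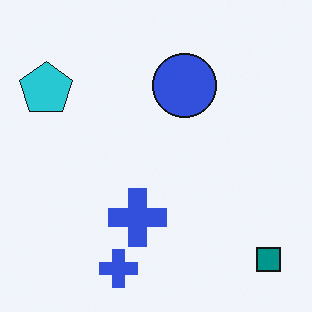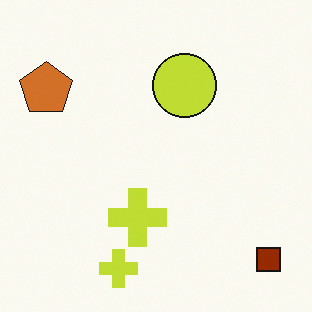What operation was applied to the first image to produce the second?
The transformation is: hue-shifted by a large amount.

Every shape's color has rotated by the same amount around the hue wheel — a uniform hue shift.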